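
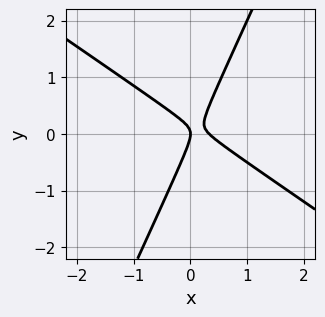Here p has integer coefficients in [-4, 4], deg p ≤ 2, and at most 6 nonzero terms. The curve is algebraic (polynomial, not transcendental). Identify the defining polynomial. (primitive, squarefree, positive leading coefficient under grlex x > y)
(a) deg p = 2.
(b) From the axis intercepts and sections: it meets the x-axis at x = 0 (among the integer gridlines); one y-axis crossing is at y = 0.
(c) Matching integer coefficients to the picture gives p.

3*x^2 + 3*x*y - 2*y^2 - x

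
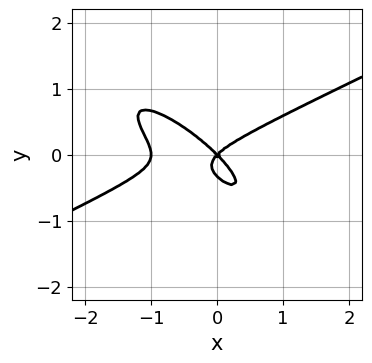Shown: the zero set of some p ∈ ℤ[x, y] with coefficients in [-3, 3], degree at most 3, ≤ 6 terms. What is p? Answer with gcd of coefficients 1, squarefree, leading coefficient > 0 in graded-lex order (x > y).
x^3 - 3*x*y^2 - 3*y^3 + x^2 - y^2

First, deg p = 3. A generic line meets the curve in up to 3 points.
Next, observable constraints: one y-axis crossing is at y = 0; the x-axis gridline crossings are at x ∈ {-1, 0}.
Finally, together with the visible shape, these determine p as stated.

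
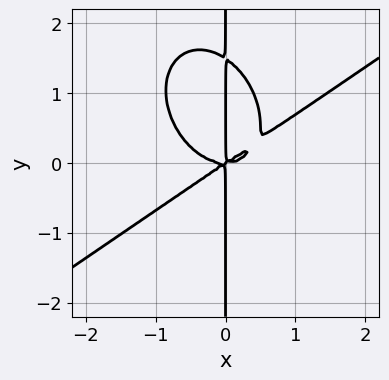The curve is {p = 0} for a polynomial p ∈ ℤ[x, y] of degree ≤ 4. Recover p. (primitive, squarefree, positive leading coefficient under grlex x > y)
1. deg p = 4. The shape is more complex than any degree-3 curve.
2. Reading off the gridlines: the visible y-axis segment lies entirely on the curve.
3. Matching integer coefficients to the picture gives p.

2*x^4 - 2*x^3*y - 2*x*y^3 - 2*x^2*y + 3*x*y^2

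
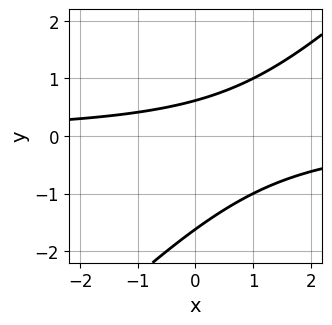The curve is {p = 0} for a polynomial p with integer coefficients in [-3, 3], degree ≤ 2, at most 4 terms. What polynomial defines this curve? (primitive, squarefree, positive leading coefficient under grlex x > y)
(a) The degree is 2 — a generic line meets the curve in up to 2 points.
(b) Against the integer gridlines: no x-intercept at any integer in the box.
(c) Putting this together gives p.

x*y - y^2 - y + 1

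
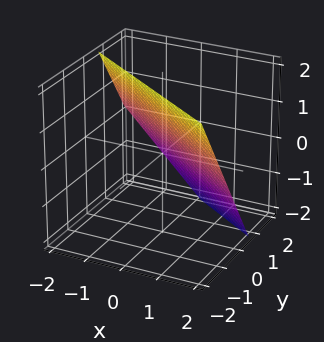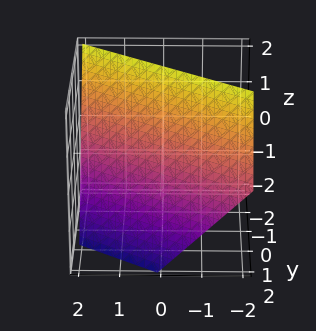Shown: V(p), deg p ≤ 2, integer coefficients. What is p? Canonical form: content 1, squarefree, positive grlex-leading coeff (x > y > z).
2*x + 3*y + 2*z - 2

(a) The degree is 1 — the surface is flat (a plane).
(b) From the axis intercepts and sections: it meets the x-axis at x = 1 (among the integer gridlines); it crosses the z-axis at the gridline z = 1.
(c) Putting this together gives p.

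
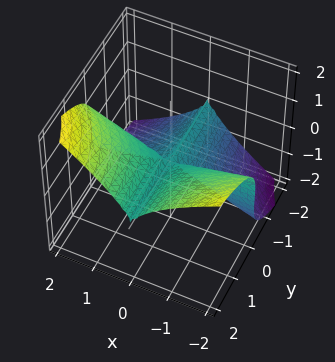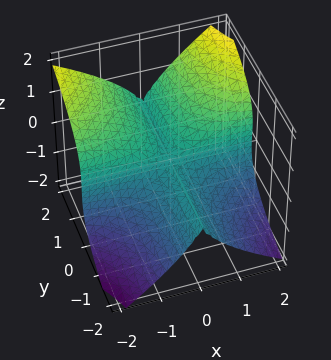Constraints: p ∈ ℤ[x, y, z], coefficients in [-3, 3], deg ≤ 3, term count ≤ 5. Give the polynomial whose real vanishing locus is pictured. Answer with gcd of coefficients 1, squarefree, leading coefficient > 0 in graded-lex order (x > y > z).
(a) deg p = 3. No degree-2 surface has this shape.
(b) From the visible intercepts: the visible x-axis segment lies entirely on the surface; every point of the y-axis in the box is on the surface; one z-axis crossing is at z = 0.
(c) Together with the visible shape, these determine p as stated.

3*x^2*y + x*z^2 - 3*z^3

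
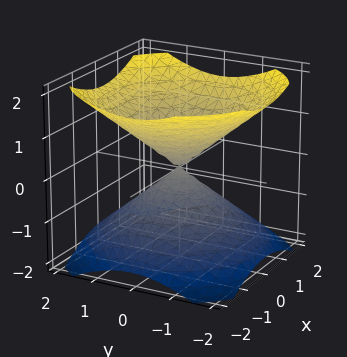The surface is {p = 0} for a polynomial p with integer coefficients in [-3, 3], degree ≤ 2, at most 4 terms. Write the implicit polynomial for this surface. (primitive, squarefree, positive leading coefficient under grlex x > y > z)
There are 2 components. Treating them together as one polynomial.
deg p = 2. A double cone through the origin; a quadric.
Symmetries: mirror symmetry z ↦ −z ⇒ only even powers of z; rotational symmetry about the z-axis ⇒ p depends on x, y only through x² + y².
From the visible intercepts: a circular section at z = -1 has radius between 1 and 2; it crosses the y-axis at the gridline y = 0; it meets the x-axis at x = 0 (among the integer gridlines); it meets the z-axis at z = 0 (among the integer gridlines).
Putting this together gives p.

2*x^2 + 2*y^2 - 3*z^2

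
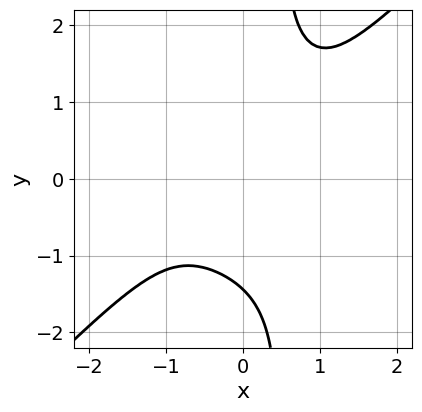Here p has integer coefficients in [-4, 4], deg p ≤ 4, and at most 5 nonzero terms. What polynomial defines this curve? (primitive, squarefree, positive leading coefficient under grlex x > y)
2*x^4 - 2*x*y^3 + y^3 + 3

(a) The degree is 4 — a generic line meets the curve in up to 4 points.
(b) Observable constraints: no x-intercept at any integer in the box.
(c) Solving for integer coefficients yields p as stated.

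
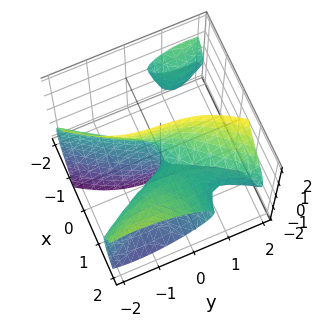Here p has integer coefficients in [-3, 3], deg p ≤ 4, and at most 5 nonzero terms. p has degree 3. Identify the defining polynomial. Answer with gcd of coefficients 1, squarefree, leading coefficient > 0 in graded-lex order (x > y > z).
2*x^2*y + 3*x*z^2 - y^3 - x^2 - y

1. I count 2 distinct pieces. They look like related sheets of one shape, so recover p as a whole.
2. Degree: a generic line meets the surface in up to 3 points, so deg p = 3.
3. From the axis intercepts and sections: it meets the y-axis at y = 0 (among the integer gridlines); the visible z-axis segment lies entirely on the surface; it meets the x-axis at x = 0 (among the integer gridlines).
4. Fitting integer coefficients to these (and the overall shape) gives p.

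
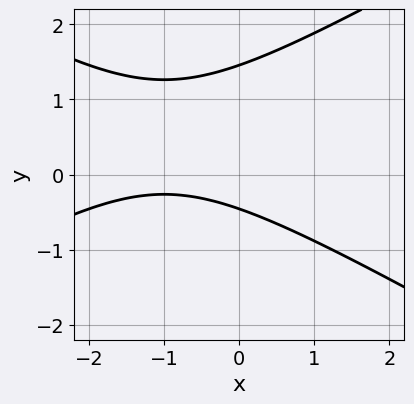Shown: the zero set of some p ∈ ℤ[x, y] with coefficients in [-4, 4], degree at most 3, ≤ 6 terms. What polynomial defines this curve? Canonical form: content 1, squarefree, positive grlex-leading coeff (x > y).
x^2 - 3*y^2 + 2*x + 3*y + 2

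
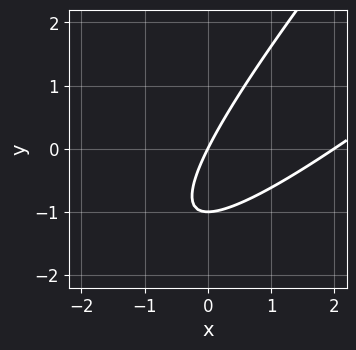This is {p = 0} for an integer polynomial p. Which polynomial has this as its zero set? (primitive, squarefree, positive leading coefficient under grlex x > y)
x^2 - 2*x*y + y^2 - 2*x + y

First, deg p = 2.
Then, from the visible intercepts: the x-axis gridline crossings are at x ∈ {0, 2}; among the integer gridlines, it crosses the y-axis at y ∈ {-1, 0}.
Finally, matching integer coefficients to the picture gives p.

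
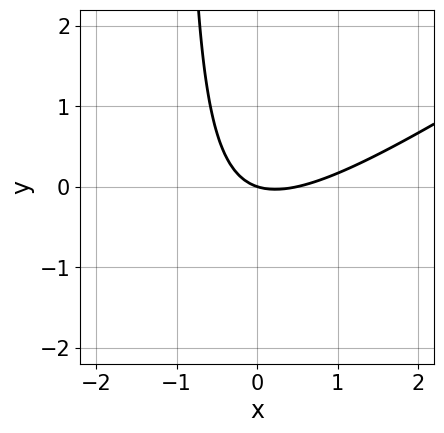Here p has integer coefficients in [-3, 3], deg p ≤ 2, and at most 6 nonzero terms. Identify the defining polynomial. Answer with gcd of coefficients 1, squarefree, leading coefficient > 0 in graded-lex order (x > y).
1. The degree is 2 — a generic line meets the curve in up to 2 points.
2. Checking where it meets the axes: it crosses the x-axis at the gridline x = 0; one y-axis crossing is at y = 0.
3. These observations pin down the coefficients.

2*x^2 - 3*x*y - x - 3*y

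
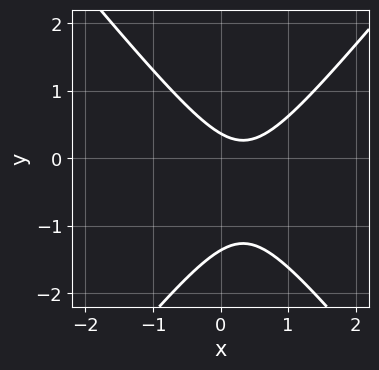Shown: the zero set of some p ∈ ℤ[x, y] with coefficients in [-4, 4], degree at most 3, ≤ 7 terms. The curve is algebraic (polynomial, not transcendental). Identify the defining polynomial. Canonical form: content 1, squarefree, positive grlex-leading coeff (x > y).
3*x^2 - 2*y^2 - 2*x - 2*y + 1

deg p = 2. A generic line meets the curve in up to 2 points.
Against the integer gridlines: no x-intercept at any integer in the box.
Assembling these constraints gives the stated polynomial.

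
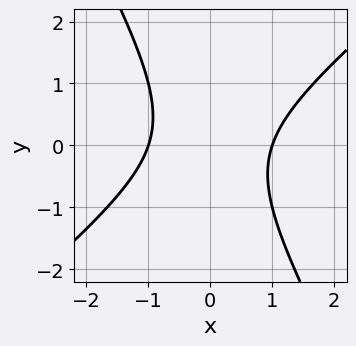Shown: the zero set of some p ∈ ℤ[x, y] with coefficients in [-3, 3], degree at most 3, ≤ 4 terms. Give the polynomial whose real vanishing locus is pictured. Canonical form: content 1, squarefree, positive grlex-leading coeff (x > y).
First, degree: a generic line meets the curve in up to 2 points, so deg p = 2.
Then, checking where it meets the axes: it misses every integer gridline on the y-axis; among the integer gridlines, it crosses the x-axis at x ∈ {-1, 1}.
Finally, solving for integer coefficients yields p as stated.

3*x^2 - 2*x*y - 2*y^2 - 3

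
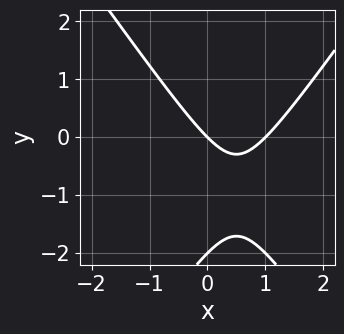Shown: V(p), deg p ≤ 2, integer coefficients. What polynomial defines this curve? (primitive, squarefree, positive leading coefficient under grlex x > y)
2*x^2 - y^2 - 2*x - 2*y

(a) Degree: no degree-1 curve has this shape, so deg p = 2.
(b) From the axis intercepts and sections: the y-axis gridline crossings are at y ∈ {-2, 0}; among the integer gridlines, it crosses the x-axis at x ∈ {0, 1}.
(c) Matching integer coefficients to the picture gives p.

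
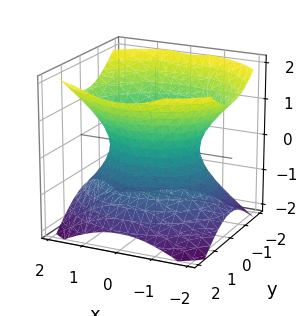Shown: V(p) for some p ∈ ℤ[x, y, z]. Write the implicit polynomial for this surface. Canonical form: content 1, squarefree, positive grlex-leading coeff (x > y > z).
First, the degree is 2 — one connected sheet with a waist; a quadric.
Next, symmetries: mirror symmetry y ↦ −y ⇒ only even powers of y; mirror symmetry z ↦ −z ⇒ only even powers of z; the x ↦ −x reflection is a symmetry, so x appears only in even powers.
Then, reading off the gridlines: among the integer gridlines, it crosses the y-axis at y ∈ {-1, 1}; no z-intercept at any integer in the box.
Finally, fitting integer coefficients to these (and the overall shape) gives p.

2*x^2 + 3*y^2 - 3*z^2 - 3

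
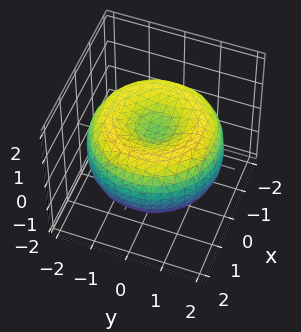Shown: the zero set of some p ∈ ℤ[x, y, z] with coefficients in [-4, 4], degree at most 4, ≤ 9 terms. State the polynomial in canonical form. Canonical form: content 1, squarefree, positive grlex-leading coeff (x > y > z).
x^4 + 2*x^2*y^2 + y^4 - 3*x^2 - 3*y^2 + 3*z^2 - 1

(a) The degree is 4 — a generic line meets the surface in up to 4 points.
(b) Symmetries: rotational symmetry about the z-axis ⇒ p depends on x, y only through x² + y².
(c) Reading off the gridlines: a circular section at z = 1 has radius exactly 1.
(d) These observations pin down the coefficients.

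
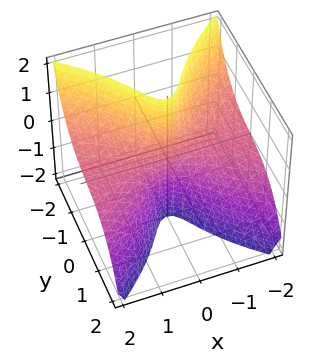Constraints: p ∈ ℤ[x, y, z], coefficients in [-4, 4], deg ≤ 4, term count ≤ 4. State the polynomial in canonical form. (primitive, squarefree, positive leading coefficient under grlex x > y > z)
3*x^2*z + 2*y^3 + 3*y

(a) Degree: no degree-2 surface has this shape, so deg p = 3.
(b) Checking where it meets the axes: every point of the x-axis in the box is on the surface; every point of the z-axis in the box is on the surface; one y-axis crossing is at y = 0.
(c) Together with the visible shape, these determine p as stated.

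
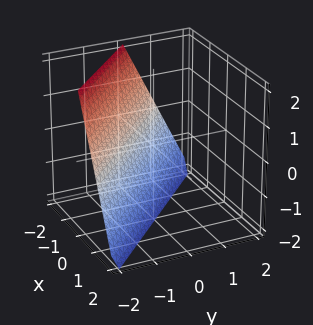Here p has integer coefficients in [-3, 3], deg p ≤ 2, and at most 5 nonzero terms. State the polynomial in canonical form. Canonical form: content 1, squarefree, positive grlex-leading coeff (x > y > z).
2*x + 2*y + z + 2

(a) Degree: every cross-section is a straight line — this is a plane, so deg p = 1.
(b) Checking where it meets the axes: it meets the x-axis at x = -1 (among the integer gridlines); it crosses the y-axis at the gridline y = -1; one z-axis crossing is at z = -2.
(c) Matching integer coefficients to the picture gives p.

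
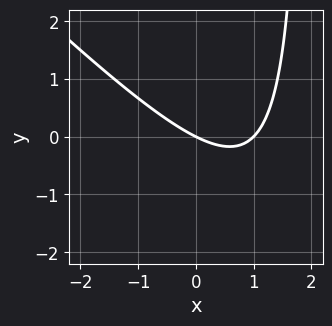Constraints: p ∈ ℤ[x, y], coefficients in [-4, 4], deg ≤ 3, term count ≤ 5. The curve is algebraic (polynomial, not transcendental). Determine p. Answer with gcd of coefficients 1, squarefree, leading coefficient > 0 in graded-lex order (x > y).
(a) The degree is 2 — no degree-1 curve has this shape.
(b) Checking where it meets the axes: among the integer gridlines, it crosses the x-axis at x ∈ {0, 1}; one y-axis crossing is at y = 0.
(c) These observations pin down the coefficients.

x^2 + x*y - x - 2*y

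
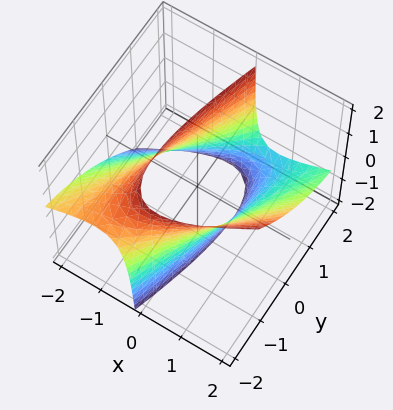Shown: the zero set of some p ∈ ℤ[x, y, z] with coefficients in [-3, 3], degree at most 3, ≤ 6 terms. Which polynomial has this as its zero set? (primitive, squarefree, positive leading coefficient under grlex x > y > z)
1. deg p = 2.
2. Checking where it meets the axes: the surface avoids every integer z-axis point in the box.
3. These observations pin down the coefficients.

2*x^2 - 3*x*y - 3*x*z + y^2 - 3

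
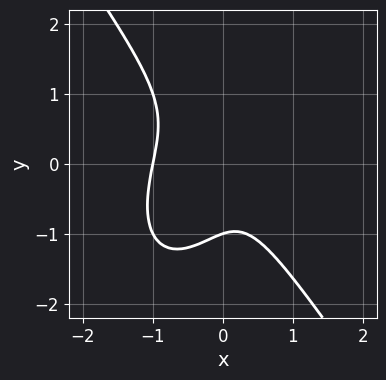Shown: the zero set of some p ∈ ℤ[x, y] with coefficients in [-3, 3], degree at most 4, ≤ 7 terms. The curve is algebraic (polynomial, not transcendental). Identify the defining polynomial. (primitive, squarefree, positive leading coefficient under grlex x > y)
Degree: the shape is more complex than any degree-2 curve, so deg p = 3.
Observable constraints: it crosses the y-axis at the gridline y = -1; it crosses the x-axis at the gridline x = -1.
The integer polynomial consistent with all of this is the stated p.

3*x^3 + y^3 + 2*x^2 + x*y + 1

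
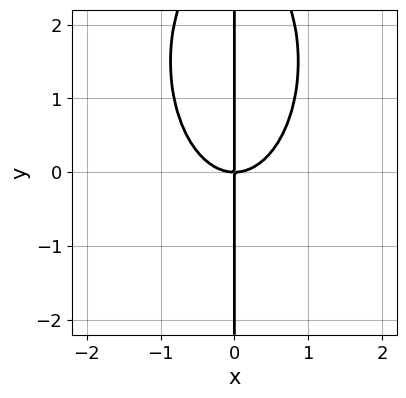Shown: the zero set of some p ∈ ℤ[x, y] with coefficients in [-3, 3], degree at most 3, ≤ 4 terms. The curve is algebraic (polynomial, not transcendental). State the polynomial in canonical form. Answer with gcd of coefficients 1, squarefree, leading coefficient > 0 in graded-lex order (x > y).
deg p = 3. A generic line meets the curve in up to 3 points.
Against the integer gridlines: every point of the y-axis in the box is on the curve; it meets the x-axis at x = 0 (among the integer gridlines).
Fitting integer coefficients to these (and the overall shape) gives p.

3*x^3 + x*y^2 - 3*x*y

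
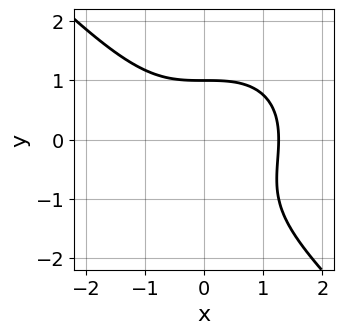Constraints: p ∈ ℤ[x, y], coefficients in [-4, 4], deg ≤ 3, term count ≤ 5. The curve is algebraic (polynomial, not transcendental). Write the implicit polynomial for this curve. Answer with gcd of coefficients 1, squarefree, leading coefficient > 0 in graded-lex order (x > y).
x^3 + y^3 + y^2 - 2

Degree: the shape is more complex than any degree-2 curve, so deg p = 3.
From the visible intercepts: one y-axis crossing is at y = 1.
Solving for integer coefficients yields p as stated.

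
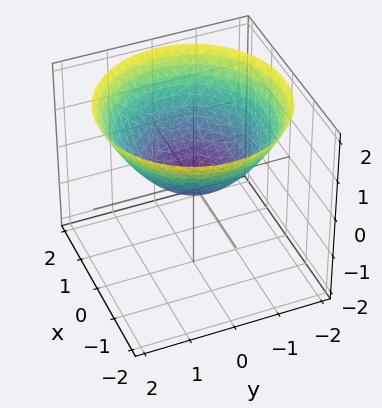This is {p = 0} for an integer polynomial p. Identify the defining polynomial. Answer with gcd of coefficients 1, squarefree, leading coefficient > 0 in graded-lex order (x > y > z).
First, deg p = 2. A single bowl opening along one axis; a quadric.
Then, symmetries: rotational symmetry about the z-axis ⇒ p depends on x, y only through x² + y².
Next, from the axis intercepts and sections: it meets the x-axis at x = 0 (among the integer gridlines); a circular section at z = 1 has radius between 1 and 2; it meets the y-axis at y = 0 (among the integer gridlines).
Finally, putting this together gives p.

x^2 + y^2 - 2*z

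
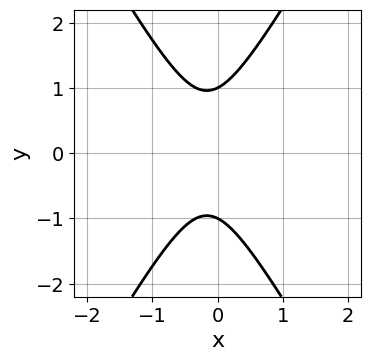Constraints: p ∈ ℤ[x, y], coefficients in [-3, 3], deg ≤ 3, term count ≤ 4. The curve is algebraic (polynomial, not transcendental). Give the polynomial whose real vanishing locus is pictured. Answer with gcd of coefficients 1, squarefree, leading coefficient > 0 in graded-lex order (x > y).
First, deg p = 2.
Next, symmetries: the y ↦ −y reflection is a symmetry, so y appears only in even powers.
Next, against the integer gridlines: the y-axis gridline crossings are at y ∈ {-1, 1}; no x-intercept at any integer in the box.
Finally, the integer polynomial consistent with all of this is the stated p.

3*x^2 - y^2 + x + 1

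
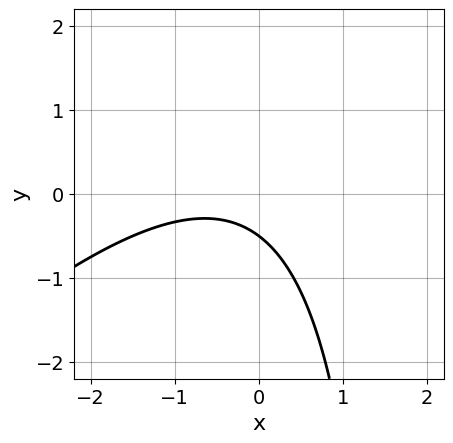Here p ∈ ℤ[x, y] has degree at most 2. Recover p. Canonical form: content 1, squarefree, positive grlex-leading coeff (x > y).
x^2 - x*y + x + 2*y + 1

(a) deg p = 2. A generic line meets the curve in up to 2 points.
(b) From the axis intercepts and sections: the curve avoids every integer x-axis point in the box.
(c) Solving for integer coefficients yields p as stated.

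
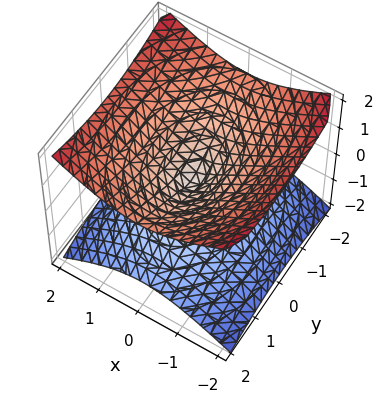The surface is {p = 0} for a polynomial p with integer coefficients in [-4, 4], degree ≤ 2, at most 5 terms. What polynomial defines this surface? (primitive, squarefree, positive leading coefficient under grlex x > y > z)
1. Degree: two nappes meeting at a single point; a quadric, so deg p = 2.
2. Symmetries: it's symmetric under y → −y, forcing even powers of y; it's symmetric under x → −x, forcing even powers of x; mirror symmetry z ↦ −z ⇒ only even powers of z.
3. Against the integer gridlines: it crosses the z-axis at the gridline z = 0; one x-axis crossing is at x = 0; one y-axis crossing is at y = 0.
4. Matching integer coefficients to the picture gives p.

2*x^2 + y^2 - 3*z^2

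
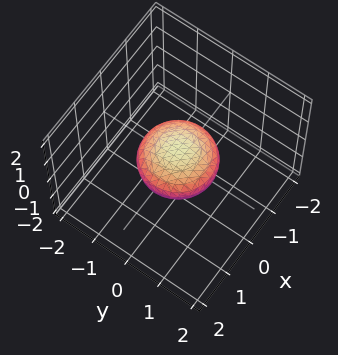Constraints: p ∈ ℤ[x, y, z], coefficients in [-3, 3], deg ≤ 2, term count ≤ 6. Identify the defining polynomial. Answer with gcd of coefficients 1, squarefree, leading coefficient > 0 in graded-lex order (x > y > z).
x^2 + y^2 + 2*z^2 - 1

1. The degree is 2 — no degree-1 surface has this shape.
2. Symmetries: rotational symmetry about the z-axis ⇒ p depends on x, y only through x² + y².
3. From the axis intercepts and sections: a circular section at z = 0 has radius exactly 1; the x-axis gridline crossings are at x ∈ {-1, 1}; the y-axis gridline crossings are at y ∈ {-1, 1}.
4. Assembling these constraints gives the stated polynomial.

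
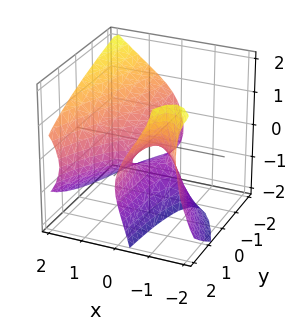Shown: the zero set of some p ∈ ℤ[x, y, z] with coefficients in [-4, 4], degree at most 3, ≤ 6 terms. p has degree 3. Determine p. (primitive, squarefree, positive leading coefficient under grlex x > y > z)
First, degree: no degree-2 surface has this shape, so deg p = 3.
Next, against the integer gridlines: it crosses the x-axis at the gridline x = 0; the z-axis gridline crossings are at z ∈ {-1, 0}; the visible y-axis segment lies entirely on the surface.
Finally, fitting integer coefficients to these (and the overall shape) gives p.

2*x^3 - 2*x*z^2 - 3*x*y - 2*z^2 - 2*z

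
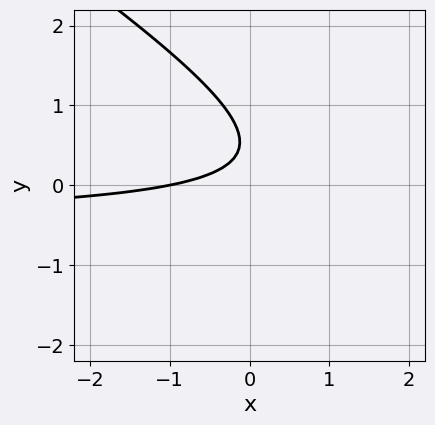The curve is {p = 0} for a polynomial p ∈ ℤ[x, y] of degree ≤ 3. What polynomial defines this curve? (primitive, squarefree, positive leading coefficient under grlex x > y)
deg p = 2. The shape is more complex than any degree-1 curve.
Observable constraints: no y-intercept at any integer in the box; one x-axis crossing is at x = -1.
Together with the visible shape, these determine p as stated.

2*x*y + 3*y^2 + x - 3*y + 1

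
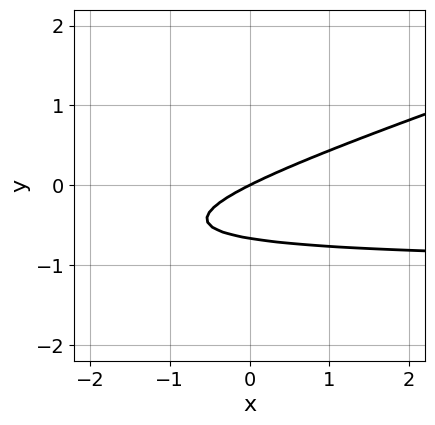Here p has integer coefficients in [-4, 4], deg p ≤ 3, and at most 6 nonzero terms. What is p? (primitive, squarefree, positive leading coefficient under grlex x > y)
1. deg p = 2.
2. Against the integer gridlines: it crosses the y-axis at the gridline y = 0; one x-axis crossing is at x = 0.
3. Fitting integer coefficients to these (and the overall shape) gives p.

x*y - 3*y^2 + x - 2*y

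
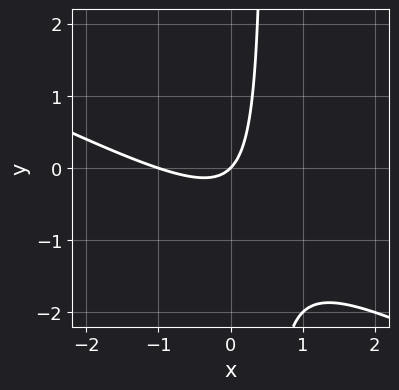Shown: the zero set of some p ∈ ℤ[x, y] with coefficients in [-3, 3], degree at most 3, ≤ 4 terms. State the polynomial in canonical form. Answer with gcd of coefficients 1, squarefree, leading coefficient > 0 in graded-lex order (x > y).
First, deg p = 2. No degree-1 curve has this shape.
Then, from the axis intercepts and sections: among the integer gridlines, it crosses the x-axis at x ∈ {-1, 0}; one y-axis crossing is at y = 0.
Finally, matching integer coefficients to the picture gives p.

x^2 + 2*x*y + x - y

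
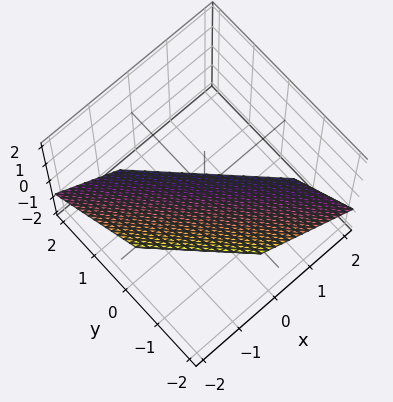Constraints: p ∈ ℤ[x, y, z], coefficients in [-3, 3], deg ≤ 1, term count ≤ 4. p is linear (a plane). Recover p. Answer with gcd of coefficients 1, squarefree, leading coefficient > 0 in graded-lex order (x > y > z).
3*x + 3*y + 3*z + 2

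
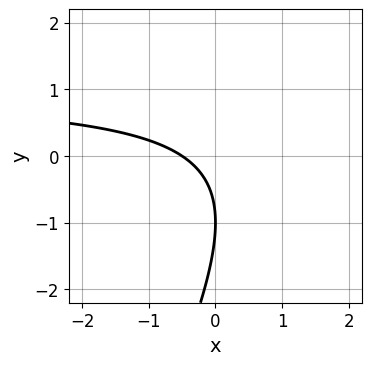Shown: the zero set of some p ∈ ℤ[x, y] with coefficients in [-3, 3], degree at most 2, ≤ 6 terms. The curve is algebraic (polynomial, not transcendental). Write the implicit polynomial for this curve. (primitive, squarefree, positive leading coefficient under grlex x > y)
2*x*y - y^2 - 2*x - 2*y - 1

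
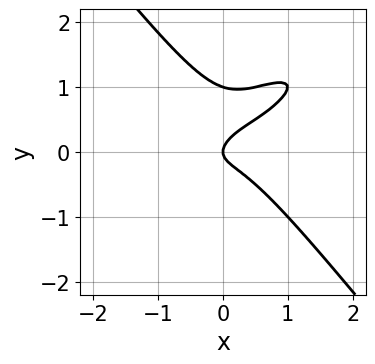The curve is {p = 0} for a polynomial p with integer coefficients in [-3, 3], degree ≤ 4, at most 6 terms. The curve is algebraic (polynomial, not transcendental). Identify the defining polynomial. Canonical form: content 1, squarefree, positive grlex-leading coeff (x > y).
2*x^3 - 3*x^2*y + 3*y^3 - 3*y^2 + x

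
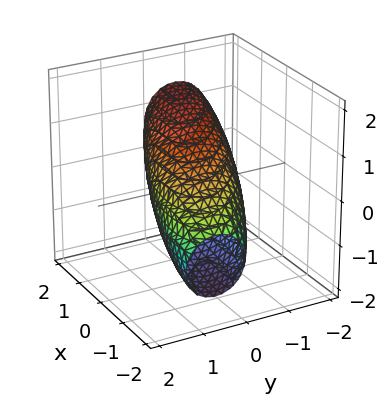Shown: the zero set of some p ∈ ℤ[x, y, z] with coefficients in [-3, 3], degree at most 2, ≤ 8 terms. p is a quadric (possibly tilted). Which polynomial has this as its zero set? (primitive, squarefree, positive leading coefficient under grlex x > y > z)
x^2 + 2*x*y - 2*x*z + 3*y^2 + 3*z^2 - 3

First, the degree is 2 — the shape is more complex than any degree-1 surface.
Next, observable constraints: the y-axis gridline crossings are at y ∈ {-1, 1}; among the integer gridlines, it crosses the z-axis at z ∈ {-1, 1}.
Finally, the integer polynomial consistent with all of this is the stated p.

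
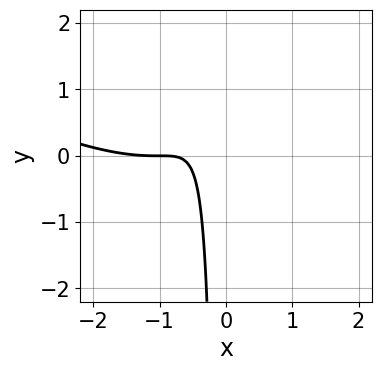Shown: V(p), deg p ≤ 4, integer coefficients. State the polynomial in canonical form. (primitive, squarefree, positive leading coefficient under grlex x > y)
x^3 + 2*x^2*y + 3*x^2 + 3*x + 1

(a) deg p = 3.
(b) Checking where it meets the axes: the curve avoids every integer y-axis point in the box; one x-axis crossing is at x = -1.
(c) Assembling these constraints gives the stated polynomial.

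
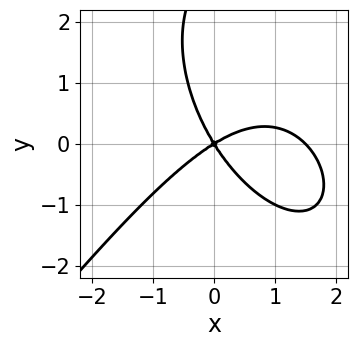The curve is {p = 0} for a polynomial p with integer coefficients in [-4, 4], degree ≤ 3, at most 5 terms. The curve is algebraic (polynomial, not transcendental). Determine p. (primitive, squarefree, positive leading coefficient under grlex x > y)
(a) deg p = 3. The shape is more complex than any degree-2 curve.
(b) From the axis intercepts and sections: one x-axis crossing is at x = 0; it crosses the y-axis at the gridline y = 0.
(c) The integer polynomial consistent with all of this is the stated p.

2*x^3 - y^3 - 3*x^2 + 3*x*y + 3*y^2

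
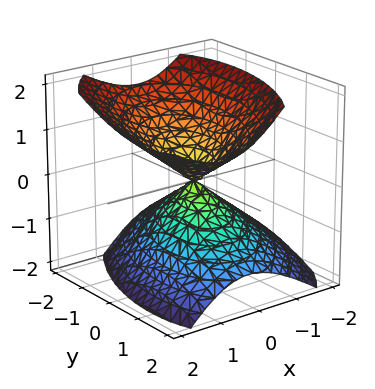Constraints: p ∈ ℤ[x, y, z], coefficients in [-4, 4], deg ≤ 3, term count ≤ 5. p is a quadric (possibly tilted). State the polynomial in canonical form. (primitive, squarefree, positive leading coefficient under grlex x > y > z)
The degree is 2 — the shape is more complex than any degree-1 surface.
From the axis intercepts and sections: it crosses the y-axis at the gridline y = 0; it meets the x-axis at x = 0 (among the integer gridlines).
Matching integer coefficients to the picture gives p.

2*x^2 - x*y - x*z + y^2 - 2*z^2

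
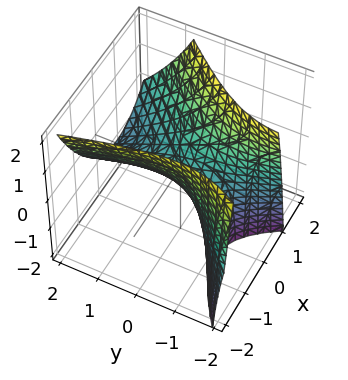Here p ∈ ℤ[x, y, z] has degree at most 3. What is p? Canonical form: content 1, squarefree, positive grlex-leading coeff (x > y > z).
deg p = 2.
From the axis intercepts and sections: one x-axis crossing is at x = 0; one z-axis crossing is at z = 0; it crosses the y-axis at the gridline y = 0.
Solving for integer coefficients yields p as stated.

3*x^2 - 2*x*y - y^2 - 2*y*z - 3*z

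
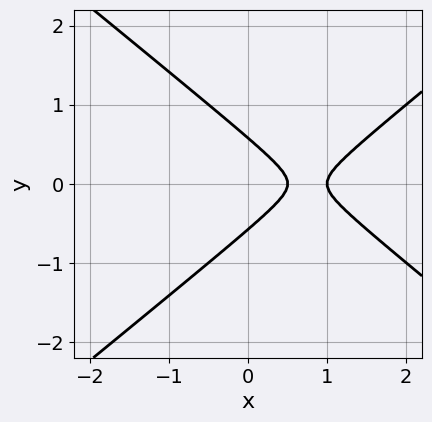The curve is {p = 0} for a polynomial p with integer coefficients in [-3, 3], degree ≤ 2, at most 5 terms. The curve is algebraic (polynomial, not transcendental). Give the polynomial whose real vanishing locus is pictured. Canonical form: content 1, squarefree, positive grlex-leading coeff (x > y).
2*x^2 - 3*y^2 - 3*x + 1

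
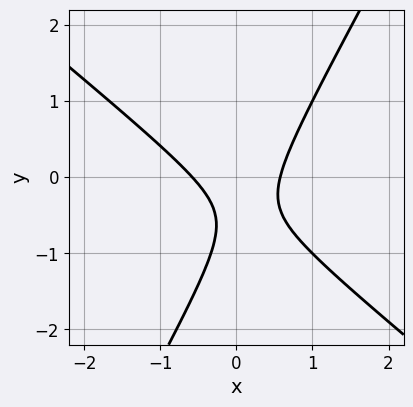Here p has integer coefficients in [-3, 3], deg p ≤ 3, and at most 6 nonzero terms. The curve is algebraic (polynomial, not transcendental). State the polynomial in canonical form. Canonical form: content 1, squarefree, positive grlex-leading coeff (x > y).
(a) Degree: a generic line meets the curve in up to 2 points, so deg p = 2.
(b) Observable constraints: no y-intercept at any integer in the box.
(c) Solving for integer coefficients yields p as stated.

3*x^2 + 2*x*y - 2*y^2 - 2*y - 1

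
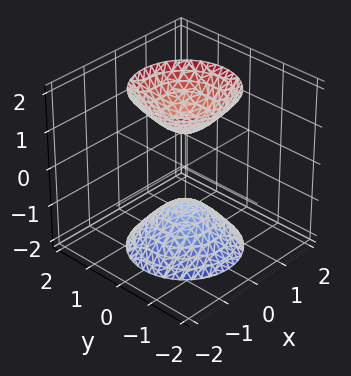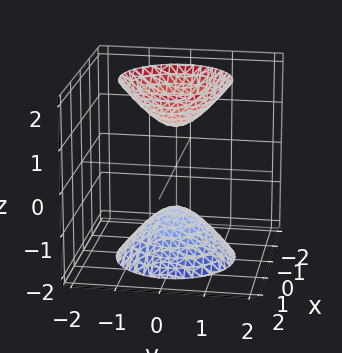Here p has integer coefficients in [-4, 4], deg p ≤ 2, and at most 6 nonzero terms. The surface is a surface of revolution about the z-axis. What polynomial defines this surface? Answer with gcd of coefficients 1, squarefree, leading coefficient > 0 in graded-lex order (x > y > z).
(a) There are 2 components. Treating them together as one polynomial.
(b) Degree: a generic line meets the surface in up to 2 points, so deg p = 2.
(c) By symmetry, the z-axis is an axis of rotation, so x and y enter only as x² + y².
(d) From the axis intercepts and sections: the z-axis gridline crossings are at z ∈ {-1, 1}; it misses every integer gridline on the y-axis.
(e) Solving for integer coefficients yields p as stated.

2*x^2 + 2*y^2 - z^2 + 1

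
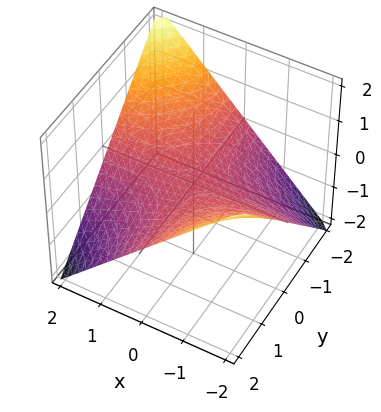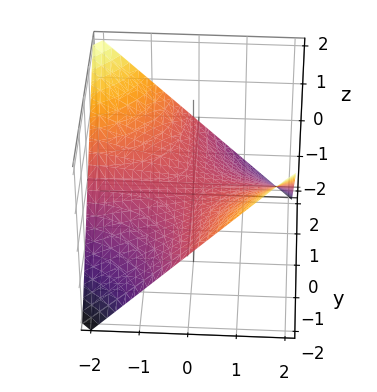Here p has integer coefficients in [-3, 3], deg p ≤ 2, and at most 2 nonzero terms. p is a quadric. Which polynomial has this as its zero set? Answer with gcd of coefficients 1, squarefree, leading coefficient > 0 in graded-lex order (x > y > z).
x*y + 2*z

1. Degree: a saddle surface; a quadric, so deg p = 2.
2. From the axis intercepts and sections: every point of the y-axis in the box is on the surface; it meets the z-axis at z = 0 (among the integer gridlines); the visible x-axis segment lies entirely on the surface.
3. The integer polynomial consistent with all of this is the stated p.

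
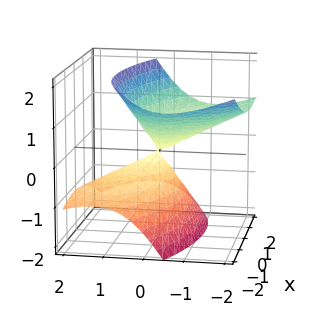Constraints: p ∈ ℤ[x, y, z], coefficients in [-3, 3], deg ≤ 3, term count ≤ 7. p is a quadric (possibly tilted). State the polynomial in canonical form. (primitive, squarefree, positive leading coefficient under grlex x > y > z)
First, the picture has 2 separate pieces.
Then, deg p = 2.
Next, from the visible intercepts: one x-axis crossing is at x = 0; one y-axis crossing is at y = 0.
Finally, the integer polynomial consistent with all of this is the stated p.

x^2 + x*y + 2*y^2 + 3*y*z - 2*z^2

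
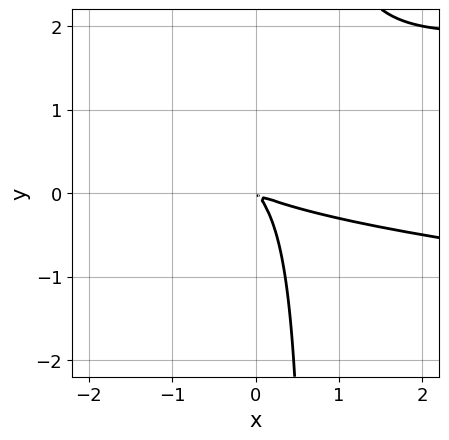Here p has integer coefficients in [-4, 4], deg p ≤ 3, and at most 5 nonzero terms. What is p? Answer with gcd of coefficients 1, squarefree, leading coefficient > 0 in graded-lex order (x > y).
First, the degree is 3 — a generic line meets the curve in up to 3 points.
Finally, solving for integer coefficients yields p as stated.

3*x*y^2 - x^2 - 3*x*y - 2*y^2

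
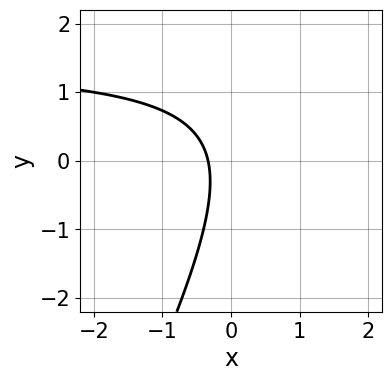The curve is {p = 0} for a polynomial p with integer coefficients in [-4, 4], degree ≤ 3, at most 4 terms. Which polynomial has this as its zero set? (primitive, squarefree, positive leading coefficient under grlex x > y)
Degree: a generic line meets the curve in up to 2 points, so deg p = 2.
Reading off the gridlines: it misses every integer gridline on the y-axis.
Solving for integer coefficients yields p as stated.

2*x*y - y^2 - 3*x - 1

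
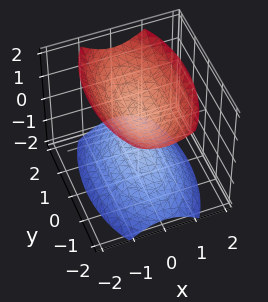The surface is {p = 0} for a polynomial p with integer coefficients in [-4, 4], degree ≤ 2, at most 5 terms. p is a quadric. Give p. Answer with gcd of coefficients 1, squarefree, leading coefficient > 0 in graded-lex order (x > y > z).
3*x^2 + y^2 - 2*z^2 + 1

(a) There are 2 components. Treating them together as one polynomial.
(b) Degree: two sheets facing apart; a quadric, so deg p = 2.
(c) Symmetries: it's symmetric under x → −x, forcing even powers of x; mirror symmetry z ↦ −z ⇒ only even powers of z; the y ↦ −y reflection is a symmetry, so y appears only in even powers.
(d) Reading off the gridlines: no x-intercept at any integer in the box; no y-intercept at any integer in the box.
(e) Assembling these constraints gives the stated polynomial.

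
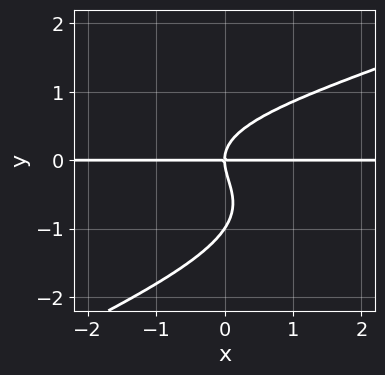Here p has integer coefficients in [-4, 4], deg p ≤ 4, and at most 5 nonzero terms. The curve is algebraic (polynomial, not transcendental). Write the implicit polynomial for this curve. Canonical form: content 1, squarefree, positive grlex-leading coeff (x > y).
(a) deg p = 4.
(b) From the axis intercepts and sections: the visible x-axis segment lies entirely on the curve; among the integer gridlines, it crosses the y-axis at y ∈ {-1, 0}.
(c) Assembling these constraints gives the stated polynomial.

x*y^3 - 2*y^4 - 2*y^3 + 2*x*y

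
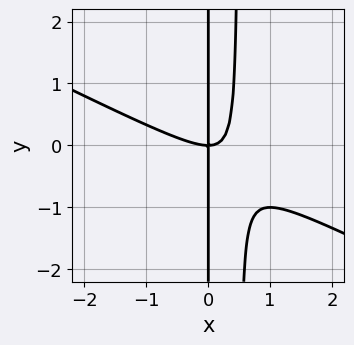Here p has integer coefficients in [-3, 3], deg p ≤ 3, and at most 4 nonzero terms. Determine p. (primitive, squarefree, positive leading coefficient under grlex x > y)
x^3 + 2*x^2*y - x*y

deg p = 3. No degree-2 curve has this shape.
Checking where it meets the axes: it meets the x-axis at x = 0 (among the integer gridlines); every point of the y-axis in the box is on the curve.
Assembling these constraints gives the stated polynomial.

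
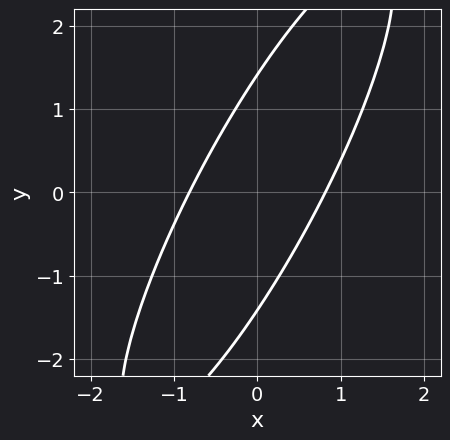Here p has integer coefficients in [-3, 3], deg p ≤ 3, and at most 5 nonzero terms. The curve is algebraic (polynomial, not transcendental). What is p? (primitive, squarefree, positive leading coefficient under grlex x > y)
(a) deg p = 2.
(b) Solving for integer coefficients yields p as stated.

3*x^2 - 3*x*y + y^2 - 2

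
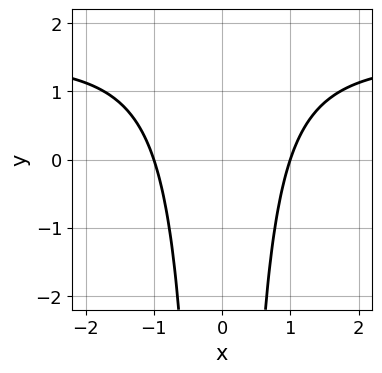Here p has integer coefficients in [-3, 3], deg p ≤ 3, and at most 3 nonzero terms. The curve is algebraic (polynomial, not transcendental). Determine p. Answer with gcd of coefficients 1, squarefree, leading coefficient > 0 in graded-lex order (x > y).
2*x^2*y - 3*x^2 + 3

1. Degree: a generic line meets the curve in up to 3 points, so deg p = 3.
2. Symmetries: mirror symmetry x ↦ −x ⇒ only even powers of x.
3. Checking where it meets the axes: the x-axis gridline crossings are at x ∈ {-1, 1}; no y-intercept at any integer in the box.
4. The integer polynomial consistent with all of this is the stated p.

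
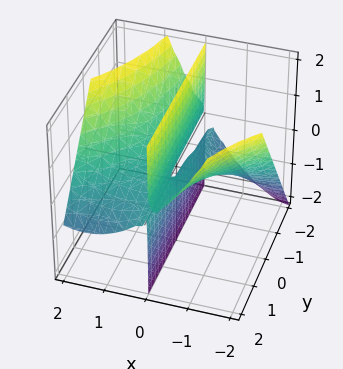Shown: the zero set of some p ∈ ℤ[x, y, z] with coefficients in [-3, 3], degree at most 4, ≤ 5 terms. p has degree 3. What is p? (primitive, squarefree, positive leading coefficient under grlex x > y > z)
x^3 - 2*x^2*y + x^2 - 3*x*z

(a) deg p = 3. No degree-2 surface has this shape.
(b) From the visible intercepts: one x-axis crossing is at x = -1; the visible z-axis segment lies entirely on the surface.
(c) Fitting integer coefficients to these (and the overall shape) gives p.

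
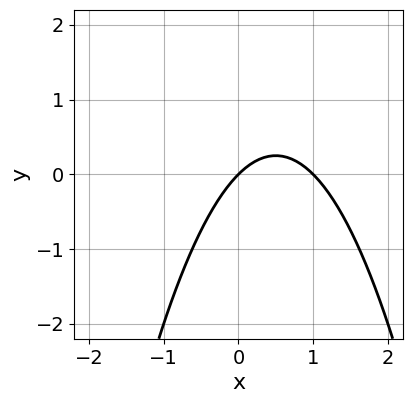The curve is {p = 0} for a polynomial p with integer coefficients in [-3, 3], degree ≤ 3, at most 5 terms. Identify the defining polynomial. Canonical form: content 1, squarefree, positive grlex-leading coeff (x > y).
First, deg p = 2. The shape is more complex than any degree-1 curve.
Then, against the integer gridlines: among the integer gridlines, it crosses the x-axis at x ∈ {0, 1}; it crosses the y-axis at the gridline y = 0.
Finally, solving for integer coefficients yields p as stated.

x^2 - x + y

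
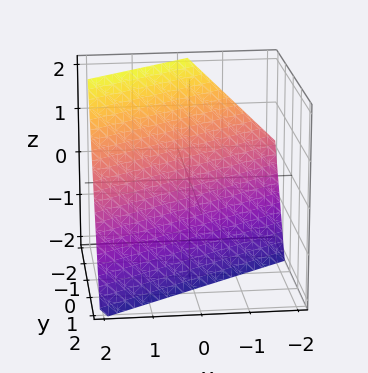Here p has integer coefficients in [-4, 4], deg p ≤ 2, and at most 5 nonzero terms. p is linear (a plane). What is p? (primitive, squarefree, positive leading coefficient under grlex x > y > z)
First, deg p = 1. Every cross-section is a straight line — this is a plane.
Then, observable constraints: one z-axis crossing is at z = -1; one x-axis crossing is at x = 1.
Finally, the integer polynomial consistent with all of this is the stated p.

2*x - 3*y - 2*z - 2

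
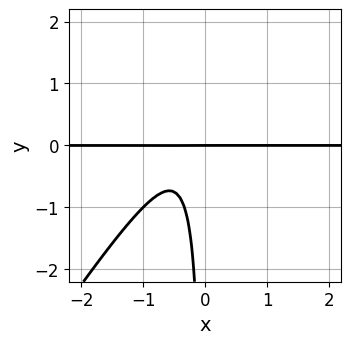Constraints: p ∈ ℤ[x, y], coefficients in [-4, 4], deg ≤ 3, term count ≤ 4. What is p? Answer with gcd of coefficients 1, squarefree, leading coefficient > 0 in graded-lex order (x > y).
deg p = 3. A generic line meets the curve in up to 3 points.
Observable constraints: it crosses the y-axis at the gridline y = 0; every point of the x-axis in the box is on the curve.
Solving for integer coefficients yields p as stated.

3*x^2*y - 2*x*y^2 + 2*x*y + y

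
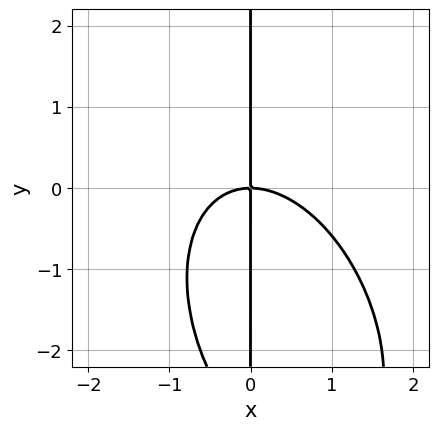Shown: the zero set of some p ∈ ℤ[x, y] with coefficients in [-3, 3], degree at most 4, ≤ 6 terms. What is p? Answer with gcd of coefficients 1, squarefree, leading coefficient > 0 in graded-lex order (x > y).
2*x^3 + x^2*y + x*y^2 + 3*x*y

The degree is 3 — a generic line meets the curve in up to 3 points.
Checking where it meets the axes: the visible y-axis segment lies entirely on the curve; one x-axis crossing is at x = 0.
Solving for integer coefficients yields p as stated.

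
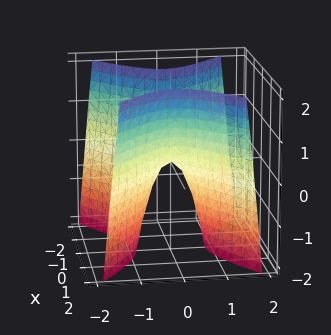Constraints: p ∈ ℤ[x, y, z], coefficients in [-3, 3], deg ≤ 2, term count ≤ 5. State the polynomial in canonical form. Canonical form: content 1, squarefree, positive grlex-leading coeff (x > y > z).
1. The degree is 2 — a saddle surface; a quadric.
2. Symmetries: the y ↦ −y reflection is a symmetry, so y appears only in even powers; mirror symmetry x ↦ −x ⇒ only even powers of x.
3. Against the integer gridlines: one x-axis crossing is at x = 0; one z-axis crossing is at z = 0.
4. Putting this together gives p.

2*x^2 - 3*y^2 - z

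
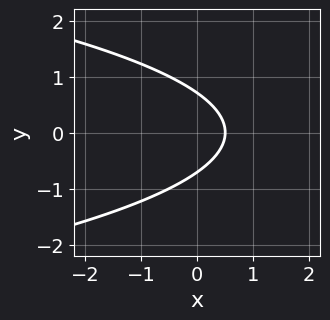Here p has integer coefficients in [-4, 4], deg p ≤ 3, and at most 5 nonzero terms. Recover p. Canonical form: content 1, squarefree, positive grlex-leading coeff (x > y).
2*y^2 + 2*x - 1

The degree is 2 — a generic line meets the curve in up to 2 points.
Symmetries: the y ↦ −y reflection is a symmetry, so y appears only in even powers.
Together with the visible shape, these determine p as stated.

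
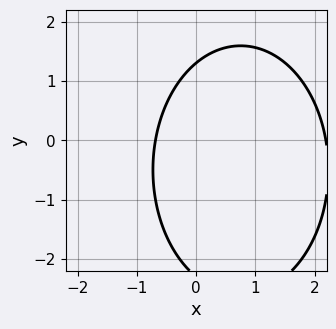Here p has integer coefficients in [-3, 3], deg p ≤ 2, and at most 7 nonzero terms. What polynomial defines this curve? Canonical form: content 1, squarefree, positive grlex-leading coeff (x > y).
2*x^2 + y^2 - 3*x + y - 3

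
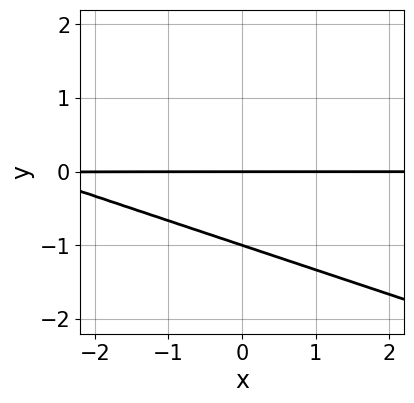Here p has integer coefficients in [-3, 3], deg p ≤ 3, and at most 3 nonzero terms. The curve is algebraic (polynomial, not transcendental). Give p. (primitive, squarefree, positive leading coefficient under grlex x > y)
First, degree: no degree-1 curve has this shape, so deg p = 2.
Next, against the integer gridlines: the visible x-axis segment lies entirely on the curve; the y-axis gridline crossings are at y ∈ {-1, 0}.
Finally, putting this together gives p.

x*y + 3*y^2 + 3*y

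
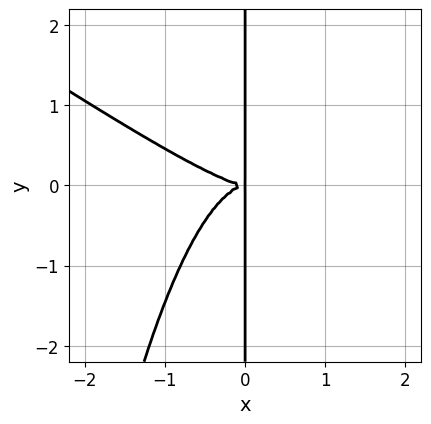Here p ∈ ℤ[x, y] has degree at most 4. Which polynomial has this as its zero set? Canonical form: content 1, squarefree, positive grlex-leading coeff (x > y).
(a) Degree: no degree-3 curve has this shape, so deg p = 4.
(b) From the axis intercepts and sections: every point of the y-axis in the box is on the curve.
(c) Putting this together gives p.

2*x^4 + 3*x^3*y + 3*x*y^2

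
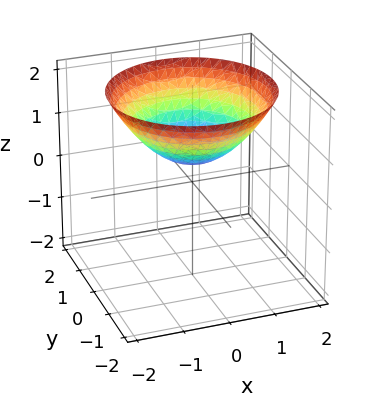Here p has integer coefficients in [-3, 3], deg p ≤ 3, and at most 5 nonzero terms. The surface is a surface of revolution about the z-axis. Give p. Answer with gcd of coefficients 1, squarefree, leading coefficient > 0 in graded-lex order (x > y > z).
x^2 + y^2 - 2*z + 1

The degree is 2 — a generic line meets the surface in up to 2 points.
Symmetries: rotational symmetry about the z-axis ⇒ p depends on x, y only through x² + y².
Reading off the gridlines: no x-intercept at any integer in the box; a circular section at z = 2 has radius between 1 and 2.
Solving for integer coefficients yields p as stated.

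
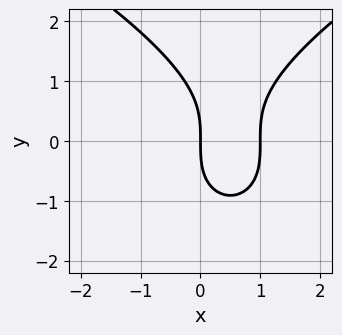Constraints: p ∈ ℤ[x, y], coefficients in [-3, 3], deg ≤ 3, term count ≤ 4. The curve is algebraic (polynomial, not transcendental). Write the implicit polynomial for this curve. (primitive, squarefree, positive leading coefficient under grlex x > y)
y^3 - 3*x^2 + 3*x

First, degree: no degree-2 curve has this shape, so deg p = 3.
Then, checking where it meets the axes: one y-axis crossing is at y = 0; among the integer gridlines, it crosses the x-axis at x ∈ {0, 1}.
Finally, the integer polynomial consistent with all of this is the stated p.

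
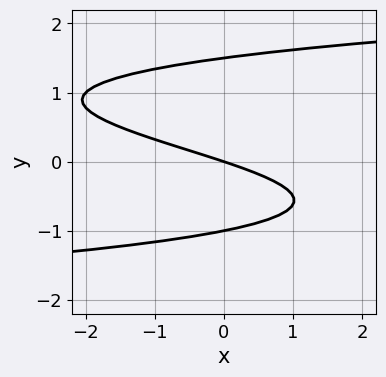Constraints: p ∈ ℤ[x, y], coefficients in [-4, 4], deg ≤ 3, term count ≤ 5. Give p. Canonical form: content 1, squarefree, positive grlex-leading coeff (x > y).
2*y^3 - y^2 - x - 3*y

(a) deg p = 3. No degree-2 curve has this shape.
(b) Observable constraints: the y-axis gridline crossings are at y ∈ {-1, 0}; it crosses the x-axis at the gridline x = 0.
(c) Matching integer coefficients to the picture gives p.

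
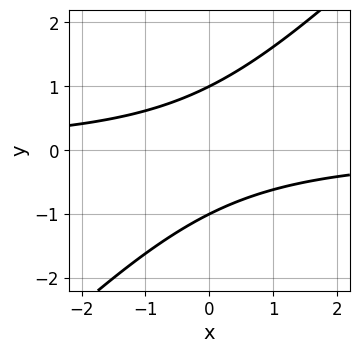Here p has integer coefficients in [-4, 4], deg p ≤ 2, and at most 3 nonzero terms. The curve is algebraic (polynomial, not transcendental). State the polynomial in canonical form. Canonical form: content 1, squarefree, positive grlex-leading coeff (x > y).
(a) Degree: no degree-1 curve has this shape, so deg p = 2.
(b) Observable constraints: the y-axis gridline crossings are at y ∈ {-1, 1}; the curve avoids every integer x-axis point in the box.
(c) Matching integer coefficients to the picture gives p.

x*y - y^2 + 1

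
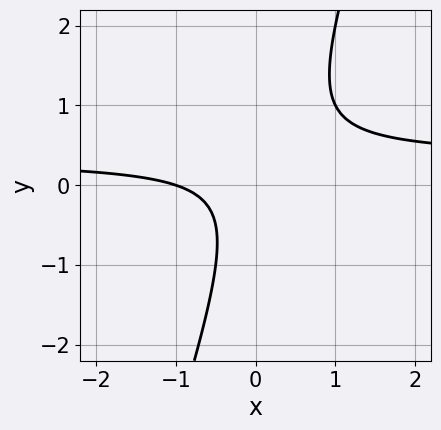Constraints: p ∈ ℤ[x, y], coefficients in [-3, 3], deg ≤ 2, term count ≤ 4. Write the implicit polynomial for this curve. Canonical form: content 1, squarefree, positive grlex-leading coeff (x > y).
3*x*y - y^2 - x - 1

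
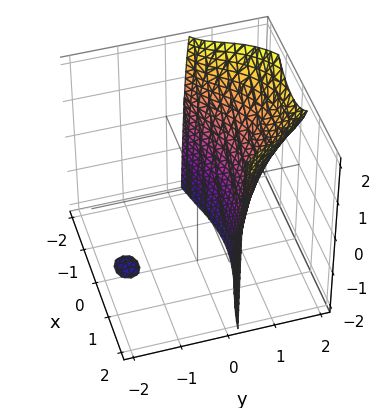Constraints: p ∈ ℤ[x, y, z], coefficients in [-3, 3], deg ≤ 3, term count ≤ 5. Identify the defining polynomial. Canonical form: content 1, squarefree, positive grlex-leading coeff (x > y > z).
2*x^2*y + 2*y^3 - 2*y^2*z + x*y - 3

1. The picture has 2 separate pieces. Treating them together as one polynomial.
2. The degree is 3 — no degree-2 surface has this shape.
3. From the visible intercepts: the surface avoids every integer z-axis point in the box; it misses every integer gridline on the x-axis.
4. Solving for integer coefficients yields p as stated.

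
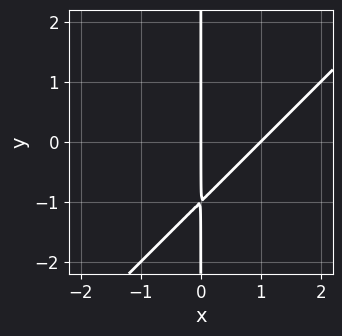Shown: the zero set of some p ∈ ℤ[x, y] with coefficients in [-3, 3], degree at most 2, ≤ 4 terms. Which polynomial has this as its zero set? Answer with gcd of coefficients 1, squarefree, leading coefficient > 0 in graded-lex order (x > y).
(a) deg p = 2. No degree-1 curve has this shape.
(b) Against the integer gridlines: every point of the y-axis in the box is on the curve; the x-axis gridline crossings are at x ∈ {0, 1}.
(c) Putting this together gives p.

x^2 - x*y - x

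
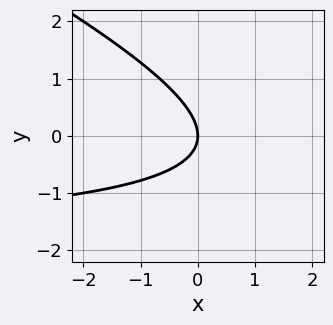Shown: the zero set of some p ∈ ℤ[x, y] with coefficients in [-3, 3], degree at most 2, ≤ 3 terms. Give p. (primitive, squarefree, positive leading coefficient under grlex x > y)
x*y + 2*y^2 + 2*x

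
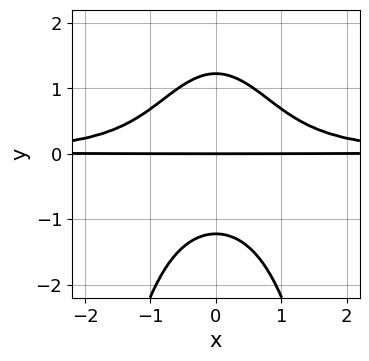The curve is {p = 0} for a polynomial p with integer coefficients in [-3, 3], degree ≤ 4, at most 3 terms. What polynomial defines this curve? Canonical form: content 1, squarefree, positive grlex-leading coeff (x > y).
3*x^2*y^2 + 2*y^3 - 3*y

(a) deg p = 4.
(b) Symmetries: mirror symmetry x ↦ −x ⇒ only even powers of x.
(c) Checking where it meets the axes: the visible x-axis segment lies entirely on the curve; one y-axis crossing is at y = 0.
(d) Assembling these constraints gives the stated polynomial.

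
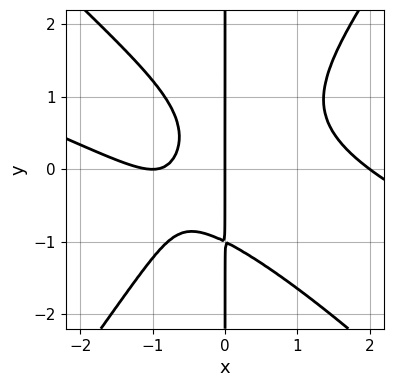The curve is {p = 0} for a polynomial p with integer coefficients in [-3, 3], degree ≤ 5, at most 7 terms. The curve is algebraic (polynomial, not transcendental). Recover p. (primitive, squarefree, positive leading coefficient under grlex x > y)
x^4 + 3*x^3*y - 2*x*y^3 - 3*x^2 - 2*x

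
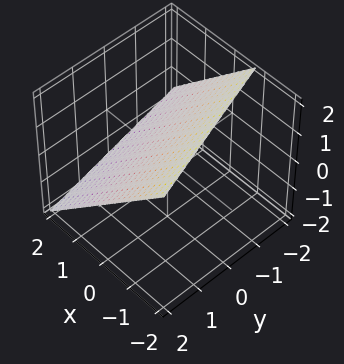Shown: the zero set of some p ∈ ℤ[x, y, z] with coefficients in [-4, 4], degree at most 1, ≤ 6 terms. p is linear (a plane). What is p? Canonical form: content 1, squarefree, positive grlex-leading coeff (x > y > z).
3*x + y + 3*z - 2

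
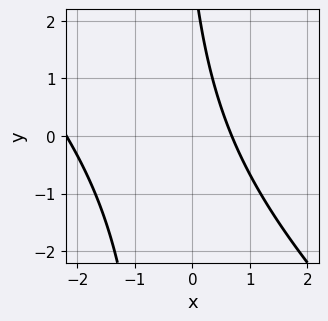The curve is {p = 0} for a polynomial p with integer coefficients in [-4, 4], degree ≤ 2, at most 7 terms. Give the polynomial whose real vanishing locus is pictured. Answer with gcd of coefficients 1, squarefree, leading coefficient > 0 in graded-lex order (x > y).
2*x^2 + 2*x*y + 3*x + y - 3

(a) deg p = 2. No degree-1 curve has this shape.
(b) Observable constraints: it misses every integer gridline on the y-axis.
(c) Fitting integer coefficients to these (and the overall shape) gives p.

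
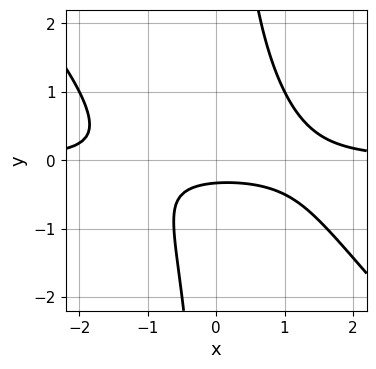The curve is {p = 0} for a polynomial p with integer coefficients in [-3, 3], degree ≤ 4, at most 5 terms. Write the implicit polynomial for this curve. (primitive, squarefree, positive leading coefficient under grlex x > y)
2*x^2*y + 2*x*y^2 - 3*y - 1

First, deg p = 3. No degree-2 curve has this shape.
Then, against the integer gridlines: no x-intercept at any integer in the box.
Finally, solving for integer coefficients yields p as stated.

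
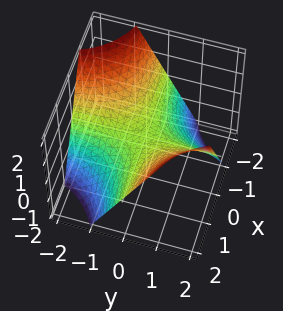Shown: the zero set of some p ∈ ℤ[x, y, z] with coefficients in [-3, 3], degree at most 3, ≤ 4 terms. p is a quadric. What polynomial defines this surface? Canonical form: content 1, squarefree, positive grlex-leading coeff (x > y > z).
(a) Degree: a saddle surface; a quadric, so deg p = 2.
(b) Observable constraints: the visible y-axis segment lies entirely on the surface; the visible x-axis segment lies entirely on the surface; it meets the z-axis at z = 0 (among the integer gridlines).
(c) Matching integer coefficients to the picture gives p.

x*y - z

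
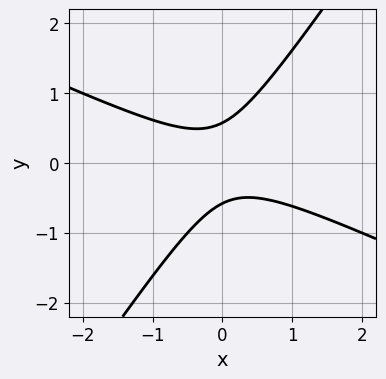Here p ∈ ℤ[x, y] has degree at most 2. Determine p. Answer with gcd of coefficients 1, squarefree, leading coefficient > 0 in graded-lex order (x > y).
2*x^2 + 3*x*y - 3*y^2 + 1

1. Degree: no degree-1 curve has this shape, so deg p = 2.
2. Checking where it meets the axes: it misses every integer gridline on the x-axis.
3. Together with the visible shape, these determine p as stated.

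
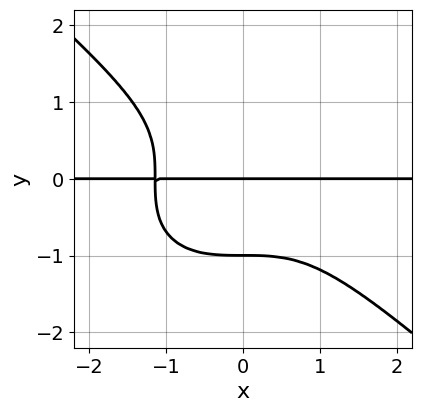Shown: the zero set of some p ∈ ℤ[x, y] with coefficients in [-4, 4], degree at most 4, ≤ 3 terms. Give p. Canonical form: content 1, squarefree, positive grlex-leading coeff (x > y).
2*x^3*y + 3*y^4 + 3*y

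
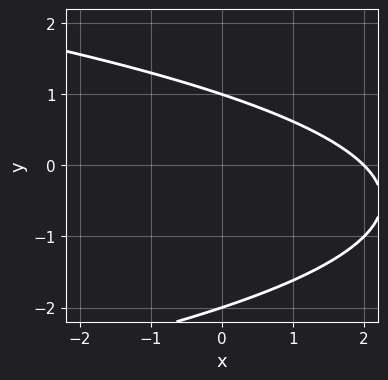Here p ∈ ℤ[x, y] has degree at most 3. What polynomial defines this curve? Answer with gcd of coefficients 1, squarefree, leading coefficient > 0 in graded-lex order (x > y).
First, degree: the shape is more complex than any degree-1 curve, so deg p = 2.
Then, observable constraints: it meets the x-axis at x = 2 (among the integer gridlines); the y-axis gridline crossings are at y ∈ {-2, 1}.
Finally, assembling these constraints gives the stated polynomial.

y^2 + x + y - 2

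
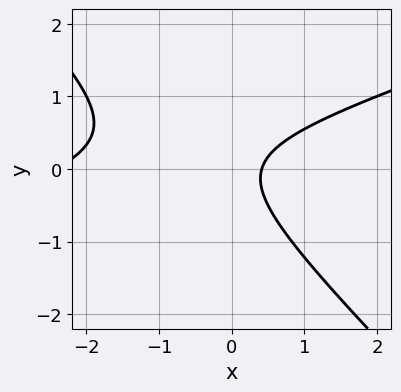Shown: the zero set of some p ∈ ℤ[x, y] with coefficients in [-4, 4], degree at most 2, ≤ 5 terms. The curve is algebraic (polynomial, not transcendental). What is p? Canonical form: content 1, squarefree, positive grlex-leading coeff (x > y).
x^2 - 2*x*y - 3*y^2 + 2*x - 1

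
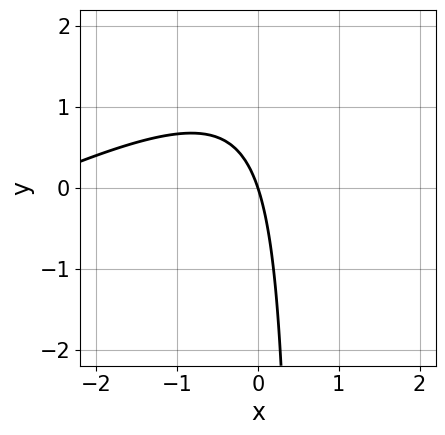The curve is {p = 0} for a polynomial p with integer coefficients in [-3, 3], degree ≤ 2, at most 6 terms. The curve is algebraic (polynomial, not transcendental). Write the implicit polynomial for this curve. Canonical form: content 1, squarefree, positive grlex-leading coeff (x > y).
x^2 - 2*x*y + 3*x + y

The degree is 2 — no degree-1 curve has this shape.
Checking where it meets the axes: it crosses the y-axis at the gridline y = 0; it meets the x-axis at x = 0 (among the integer gridlines).
Assembling these constraints gives the stated polynomial.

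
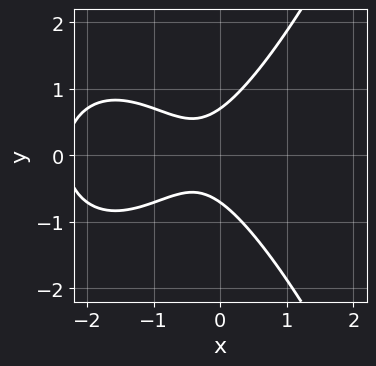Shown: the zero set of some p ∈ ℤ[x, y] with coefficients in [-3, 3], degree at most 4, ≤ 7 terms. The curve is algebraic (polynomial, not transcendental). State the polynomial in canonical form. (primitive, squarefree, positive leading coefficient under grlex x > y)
(a) deg p = 3.
(b) Symmetries: it's symmetric under y → −y, forcing even powers of y.
(c) Against the integer gridlines: it misses every integer gridline on the x-axis.
(d) Matching integer coefficients to the picture gives p.

x^3 + 3*x^2 - 2*y^2 + 2*x + 1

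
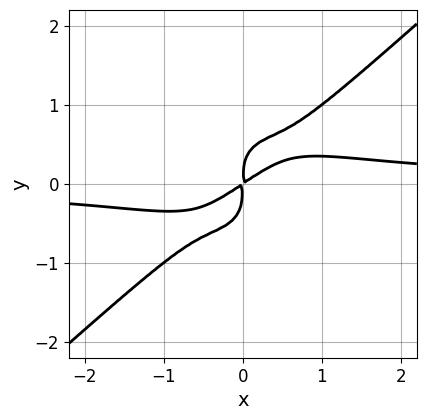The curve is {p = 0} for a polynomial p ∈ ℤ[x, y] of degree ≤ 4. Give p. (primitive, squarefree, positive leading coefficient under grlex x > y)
3*x^3*y - x*y^3 - 3*y^4 - 2*x^2 + 3*x*y

1. deg p = 4. No degree-3 curve has this shape.
2. Matching integer coefficients to the picture gives p.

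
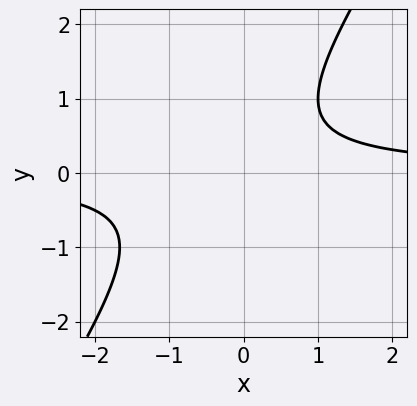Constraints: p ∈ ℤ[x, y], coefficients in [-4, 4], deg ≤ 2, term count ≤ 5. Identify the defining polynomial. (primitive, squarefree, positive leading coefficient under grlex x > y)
1. Degree: the shape is more complex than any degree-1 curve, so deg p = 2.
2. Reading off the gridlines: the curve avoids every integer x-axis point in the box; no y-intercept at any integer in the box.
3. Assembling these constraints gives the stated polynomial.

3*x*y - 2*y^2 + y - 2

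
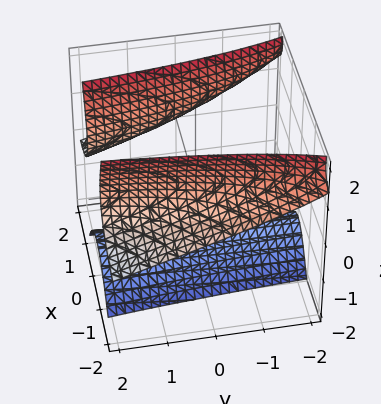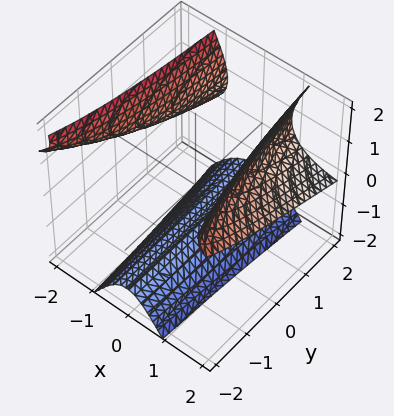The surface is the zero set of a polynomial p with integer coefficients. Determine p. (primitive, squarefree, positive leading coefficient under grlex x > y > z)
I count 3 distinct pieces.
The degree is 3 — the shape is more complex than any degree-2 surface.
Reading off the gridlines: it misses every integer gridline on the x-axis; the surface avoids every integer y-axis point in the box.
Putting this together gives p.

x^2*y + 3*x^2*z - z^3 - x^2 - 2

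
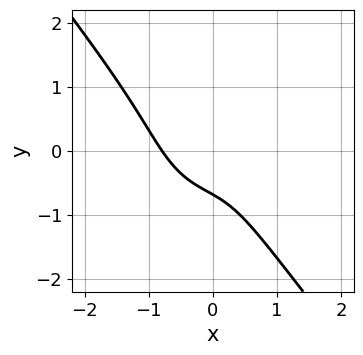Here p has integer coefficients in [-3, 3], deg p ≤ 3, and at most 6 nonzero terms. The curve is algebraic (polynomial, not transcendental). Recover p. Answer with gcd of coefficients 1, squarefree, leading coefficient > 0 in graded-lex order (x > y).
2*x^3 + y^3 - 2*x*y + y + 1

The degree is 3 — the shape is more complex than any degree-2 curve.
Solving for integer coefficients yields p as stated.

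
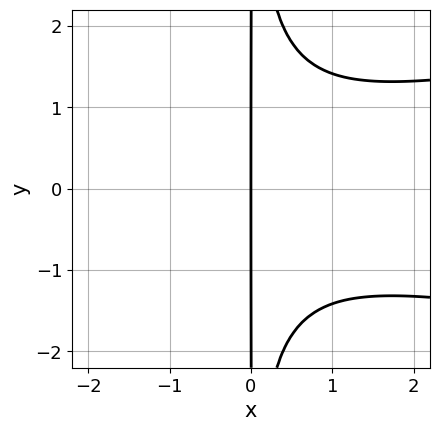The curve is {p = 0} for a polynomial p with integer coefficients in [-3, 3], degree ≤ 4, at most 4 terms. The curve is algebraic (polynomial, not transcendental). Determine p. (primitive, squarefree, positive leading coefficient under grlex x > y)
2*x^2*y^2 - x^3 - 3*x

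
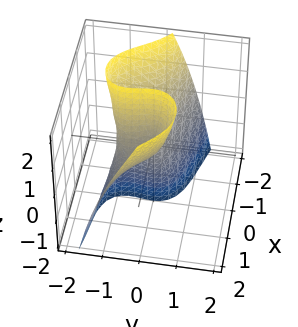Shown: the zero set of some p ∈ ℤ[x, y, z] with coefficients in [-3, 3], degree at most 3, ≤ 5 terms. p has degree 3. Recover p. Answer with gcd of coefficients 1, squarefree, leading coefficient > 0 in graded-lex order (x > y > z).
(a) The degree is 3 — no degree-2 surface has this shape.
(b) Checking where it meets the axes: it crosses the x-axis at the gridline x = 0; among the integer gridlines, it crosses the y-axis at y ∈ {-1, 0}; the visible z-axis segment lies entirely on the surface.
(c) Solving for integer coefficients yields p as stated.

x^3 + 2*x^2*y + 2*y^3 - 2*x*z + 2*y^2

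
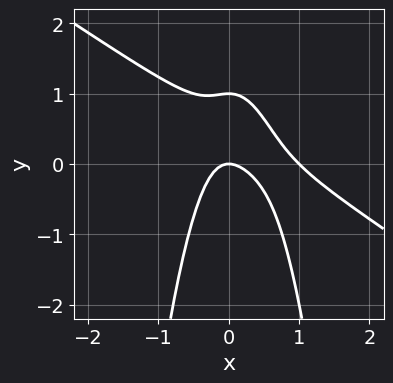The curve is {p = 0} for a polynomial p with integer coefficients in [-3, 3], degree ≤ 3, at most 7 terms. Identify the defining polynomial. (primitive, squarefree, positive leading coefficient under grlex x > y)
First, degree: the shape is more complex than any degree-2 curve, so deg p = 3.
Then, from the axis intercepts and sections: the x-axis gridline crossings are at x ∈ {0, 1}; the y-axis gridline crossings are at y ∈ {0, 1}.
Finally, fitting integer coefficients to these (and the overall shape) gives p.

2*x^3 + 3*x^2*y - 2*x^2 + y^2 - y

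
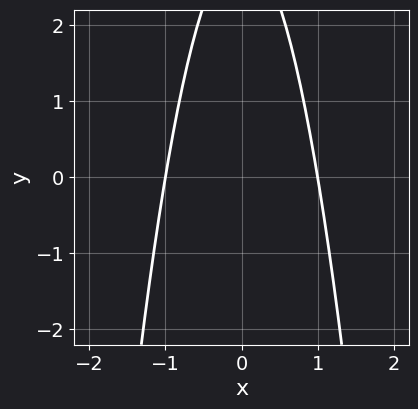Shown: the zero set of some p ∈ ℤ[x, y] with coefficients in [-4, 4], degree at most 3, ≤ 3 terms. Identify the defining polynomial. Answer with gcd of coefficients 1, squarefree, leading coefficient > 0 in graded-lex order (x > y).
3*x^2 + y - 3

1. deg p = 2. No degree-1 curve has this shape.
2. Symmetries: it's symmetric under x → −x, forcing even powers of x.
3. Checking where it meets the axes: the x-axis gridline crossings are at x ∈ {-1, 1}; it misses every integer gridline on the y-axis.
4. These observations pin down the coefficients.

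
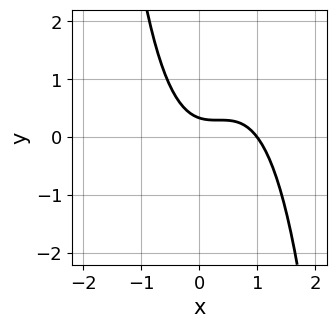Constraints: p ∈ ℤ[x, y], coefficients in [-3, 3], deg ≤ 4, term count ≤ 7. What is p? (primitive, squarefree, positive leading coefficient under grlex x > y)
Degree: a generic line meets the curve in up to 3 points, so deg p = 3.
Checking where it meets the axes: one x-axis crossing is at x = 1.
These observations pin down the coefficients.

3*x^3 - 3*x^2 + x + 3*y - 1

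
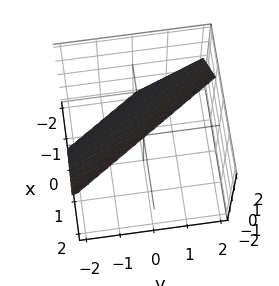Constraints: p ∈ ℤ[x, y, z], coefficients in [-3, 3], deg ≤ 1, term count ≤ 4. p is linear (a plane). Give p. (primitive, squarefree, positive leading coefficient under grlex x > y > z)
3*x + 2*y - 2*z + 2

(a) Degree: every cross-section is a straight line — this is a plane, so deg p = 1.
(b) Observable constraints: one y-axis crossing is at y = -1; it meets the z-axis at z = 1 (among the integer gridlines).
(c) These observations pin down the coefficients.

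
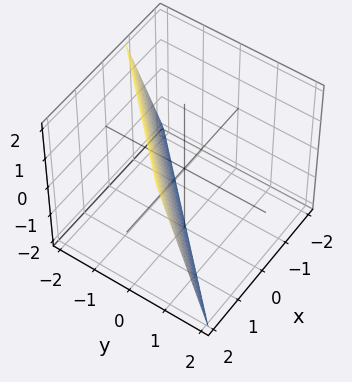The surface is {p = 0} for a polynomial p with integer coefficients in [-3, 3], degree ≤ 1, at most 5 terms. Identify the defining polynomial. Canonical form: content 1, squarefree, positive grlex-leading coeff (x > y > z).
The degree is 1 — the surface is flat (a plane).
Checking where it meets the axes: it crosses the z-axis at the gridline z = -2.
Solving for integer coefficients yields p as stated.

3*x - 3*y - z - 2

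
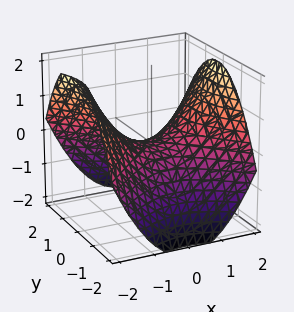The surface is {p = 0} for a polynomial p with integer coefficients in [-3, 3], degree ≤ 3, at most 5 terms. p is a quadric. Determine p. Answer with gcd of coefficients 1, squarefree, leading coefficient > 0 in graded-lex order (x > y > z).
x^2 - y^2 - 2*z

1. Degree: a saddle surface; a quadric, so deg p = 2.
2. Symmetries: it's symmetric under x → −x, forcing even powers of x; the y ↦ −y reflection is a symmetry, so y appears only in even powers.
3. Checking where it meets the axes: it crosses the x-axis at the gridline x = 0; one y-axis crossing is at y = 0.
4. Assembling these constraints gives the stated polynomial.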